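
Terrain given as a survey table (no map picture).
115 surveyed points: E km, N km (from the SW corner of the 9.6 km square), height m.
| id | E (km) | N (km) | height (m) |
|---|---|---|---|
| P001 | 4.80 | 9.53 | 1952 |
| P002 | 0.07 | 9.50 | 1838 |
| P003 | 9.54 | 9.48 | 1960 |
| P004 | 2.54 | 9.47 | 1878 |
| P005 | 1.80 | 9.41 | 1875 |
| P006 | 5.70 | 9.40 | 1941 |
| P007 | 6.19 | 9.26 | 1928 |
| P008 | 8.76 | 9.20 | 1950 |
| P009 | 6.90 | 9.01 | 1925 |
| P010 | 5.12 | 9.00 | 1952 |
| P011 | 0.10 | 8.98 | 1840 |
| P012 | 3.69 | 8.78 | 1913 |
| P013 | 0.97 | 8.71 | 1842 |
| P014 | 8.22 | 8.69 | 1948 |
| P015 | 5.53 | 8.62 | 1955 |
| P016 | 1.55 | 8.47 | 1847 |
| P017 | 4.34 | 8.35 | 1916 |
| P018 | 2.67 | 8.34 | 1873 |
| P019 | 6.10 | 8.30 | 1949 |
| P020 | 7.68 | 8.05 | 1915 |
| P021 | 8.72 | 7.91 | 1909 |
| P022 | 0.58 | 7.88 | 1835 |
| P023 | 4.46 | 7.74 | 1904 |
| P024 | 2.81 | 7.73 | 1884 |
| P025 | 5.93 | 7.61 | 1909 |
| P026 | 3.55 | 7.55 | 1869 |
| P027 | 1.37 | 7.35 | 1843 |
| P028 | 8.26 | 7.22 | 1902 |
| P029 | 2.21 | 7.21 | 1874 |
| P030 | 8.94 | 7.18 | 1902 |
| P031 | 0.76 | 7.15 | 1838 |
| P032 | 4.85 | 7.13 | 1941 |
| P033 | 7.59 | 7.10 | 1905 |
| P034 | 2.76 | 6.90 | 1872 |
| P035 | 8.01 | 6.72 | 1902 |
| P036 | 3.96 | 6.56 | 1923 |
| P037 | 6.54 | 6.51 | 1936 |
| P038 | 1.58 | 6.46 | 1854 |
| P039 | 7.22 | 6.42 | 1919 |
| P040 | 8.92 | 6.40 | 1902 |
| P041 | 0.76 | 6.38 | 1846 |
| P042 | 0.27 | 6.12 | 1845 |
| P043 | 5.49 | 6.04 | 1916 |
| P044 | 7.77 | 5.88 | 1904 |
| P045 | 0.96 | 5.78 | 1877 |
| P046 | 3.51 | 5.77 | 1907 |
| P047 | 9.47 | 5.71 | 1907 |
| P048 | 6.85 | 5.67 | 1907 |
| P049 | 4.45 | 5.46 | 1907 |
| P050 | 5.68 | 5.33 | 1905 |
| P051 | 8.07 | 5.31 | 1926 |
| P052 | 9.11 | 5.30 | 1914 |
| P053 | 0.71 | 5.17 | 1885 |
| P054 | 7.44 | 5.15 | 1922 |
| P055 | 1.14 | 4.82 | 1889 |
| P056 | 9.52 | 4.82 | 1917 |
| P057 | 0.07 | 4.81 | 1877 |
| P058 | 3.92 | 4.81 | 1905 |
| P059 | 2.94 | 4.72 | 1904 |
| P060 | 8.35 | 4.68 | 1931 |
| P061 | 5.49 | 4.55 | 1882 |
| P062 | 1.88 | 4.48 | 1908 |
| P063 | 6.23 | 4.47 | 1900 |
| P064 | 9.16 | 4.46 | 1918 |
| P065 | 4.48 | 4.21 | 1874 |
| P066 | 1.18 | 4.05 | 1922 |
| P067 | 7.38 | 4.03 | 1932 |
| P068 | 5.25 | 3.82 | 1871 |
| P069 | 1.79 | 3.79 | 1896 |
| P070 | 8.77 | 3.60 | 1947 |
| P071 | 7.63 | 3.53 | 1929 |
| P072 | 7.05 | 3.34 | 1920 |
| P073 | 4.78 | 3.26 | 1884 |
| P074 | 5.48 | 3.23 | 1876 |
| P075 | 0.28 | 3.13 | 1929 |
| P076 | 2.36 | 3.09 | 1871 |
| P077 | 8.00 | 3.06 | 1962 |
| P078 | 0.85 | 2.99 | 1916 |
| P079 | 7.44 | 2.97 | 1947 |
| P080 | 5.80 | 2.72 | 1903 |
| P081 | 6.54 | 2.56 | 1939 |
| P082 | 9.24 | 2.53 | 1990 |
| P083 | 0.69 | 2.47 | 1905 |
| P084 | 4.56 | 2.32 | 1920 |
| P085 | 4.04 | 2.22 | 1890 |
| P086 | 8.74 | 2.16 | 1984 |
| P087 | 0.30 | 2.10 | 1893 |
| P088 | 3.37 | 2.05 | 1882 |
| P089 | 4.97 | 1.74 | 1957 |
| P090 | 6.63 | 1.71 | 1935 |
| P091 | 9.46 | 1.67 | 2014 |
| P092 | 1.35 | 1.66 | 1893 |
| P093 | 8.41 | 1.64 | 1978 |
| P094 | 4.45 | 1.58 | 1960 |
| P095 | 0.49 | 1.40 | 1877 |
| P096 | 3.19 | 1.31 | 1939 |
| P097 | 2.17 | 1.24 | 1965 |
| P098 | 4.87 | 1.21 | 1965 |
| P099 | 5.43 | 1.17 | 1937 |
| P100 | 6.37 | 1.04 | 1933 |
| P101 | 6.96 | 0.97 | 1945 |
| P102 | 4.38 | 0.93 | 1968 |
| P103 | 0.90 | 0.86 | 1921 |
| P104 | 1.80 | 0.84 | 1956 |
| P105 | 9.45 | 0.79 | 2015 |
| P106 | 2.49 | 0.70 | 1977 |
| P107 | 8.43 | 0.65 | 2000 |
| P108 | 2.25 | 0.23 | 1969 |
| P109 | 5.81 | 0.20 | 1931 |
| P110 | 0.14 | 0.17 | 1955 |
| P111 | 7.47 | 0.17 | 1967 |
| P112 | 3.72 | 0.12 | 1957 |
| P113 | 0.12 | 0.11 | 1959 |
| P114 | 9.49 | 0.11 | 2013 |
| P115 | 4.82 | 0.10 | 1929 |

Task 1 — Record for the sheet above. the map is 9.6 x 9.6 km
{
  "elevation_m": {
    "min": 1834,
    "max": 2018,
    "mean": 1914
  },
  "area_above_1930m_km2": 29.2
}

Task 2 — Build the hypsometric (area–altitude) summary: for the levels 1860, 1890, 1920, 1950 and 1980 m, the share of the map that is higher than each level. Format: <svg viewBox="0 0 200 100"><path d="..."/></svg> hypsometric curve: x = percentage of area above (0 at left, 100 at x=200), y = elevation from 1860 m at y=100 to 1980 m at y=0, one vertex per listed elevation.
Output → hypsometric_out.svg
<svg viewBox="0 0 200 100"><path d="M186 100l-40-25-60-25-53-25-23-25"/></svg>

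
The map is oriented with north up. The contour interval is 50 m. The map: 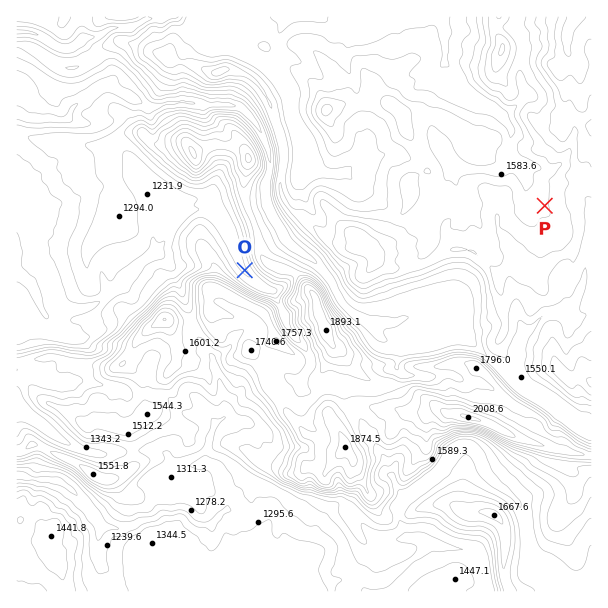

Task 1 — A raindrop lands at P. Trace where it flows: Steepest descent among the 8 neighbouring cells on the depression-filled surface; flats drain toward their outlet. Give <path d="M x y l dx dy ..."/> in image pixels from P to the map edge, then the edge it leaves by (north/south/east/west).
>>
<path d="M545 206l-2 0-4-5-2-7-10-11-2-6-4-9-11-9 0-31-6-8-1-4-11-9-6-3-3 0-6-5-4-1-14-14-6-12-7-7-2-3 0-35-1-1 0-5-5-4"/>
exit: north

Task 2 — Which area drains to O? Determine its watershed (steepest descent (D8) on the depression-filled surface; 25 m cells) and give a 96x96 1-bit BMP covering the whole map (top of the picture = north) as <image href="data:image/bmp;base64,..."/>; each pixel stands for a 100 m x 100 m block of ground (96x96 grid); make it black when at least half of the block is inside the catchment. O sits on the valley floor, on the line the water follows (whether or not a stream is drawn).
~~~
<image width="96" height="96" href="data:image/bmp;base64,Qk2+BAAAAAAAAD4AAAAoAAAAYAAAAGAAAAABAAEAAAAAAIAEAAATCwAAEwsAAAIAAAAAAAAA////AAAAAAAAAAAAAAAAAAAAAAAAAAAAAAAAAAAAAAAAAAAAAAAAAAAAAAAAAAAAAAAAAAAAAAAAAAAAAAAAAAAAAAAAAAAAAAAAAAAAAAAAAAAAAAAAAAAAAAAAAAAAAAAAAAAAAAAAAAAAAAAAAAAAAAAAAAAAAAAAAAAAAAAAAAAAAAAAAAAAAAAAAAAAAAAAAAAAAAAAAAAAAAAAAAAAAAAAAAAAAAAAAAAAAAAAAAAAAAAAAAAAAAAAAAAAAAAAAAAAAAAAAAAAAAAAAAAAAAAAAAAAAAAAAAAAAAAAAAAAAAAAAAAAAAAAAAAAAAAAAAAAAAAAAAAAAAAAAAAAAAAAAAAAAAAAAAAAAAAAAAAAAAAAAAAAAAAAAAAAAAAEAAAAAAAAAAAAAAAeAAAAAAAAAAAAAAA+AAAAAAAAAAAAAAD8AAAAAAAAAAAAAAH4AAAAAAAAAAAAAAP4AAAAAAAAAAAAAAf8AAAAAAAAAAAAAAf+BAAAAAAAAAAAAA///gAAAAAAAAAAAA///gAAAAAAAAAAAB///gAAAAAAAAAAAD///AAAAAAAAAAAAD//4AAAAAAAAAAAAH//gAAAAAAAAAAAAH//AAAAAAAAAAAAAP/+AAAAAAAAAAAAAP/+AAAAAAAAAAAAAP/8AAAAAAAAAAAAAD/4AAAAAAAAAAAAAB/wAAAAAAAAAAAAAB/wAAAAAAAAAAAAAD/gAAAAAAAAAAAAAD/gAAAAAAAAAAAAAH/gAAAAAAAAAAAAAf/AAAAAAAAAAAAAB//AAAAAAAAAAAAAD//AAAAAAAAAAAAAH/+AAAAAAAAAAAAAD/8AAAAAAAAAAAAAB/4AAAAAAAAAAAAAA/wAAAAAAAAAAAAAAeAAAAAAAAAAAAAAAIAAAAAAAAAAAAAAAAAAAAAAAAAAAAAAAAAAAAAAAAAAAAAAAAAAAAAAAAAAAAAAAAAAAAAAAAAAAAAAAAAAAAAAAAAAAAAAAAAAAAAAAAAAAAAAAAAAAAAAAAAAAAAAAAAAAAAAAAAAAAAAAAAAAAAAAAAAAAAAAAAAAAAAAAAAAAAAAAAAAAAAAAAAAAAAAAAAAAAAAAAAAAAAAAAAAAAAAAAAAAAAAAAAAAAAAAAAAAAAAAAAAAAAAAAAAAAAAAAAAAAAAAAAAAAAAAAAAAAAAAAAAAAAAAAAAAAAAAAAAAAAAAAAAAAAAAAAAAAAAAAAAAAAAAAAAAAAAAAAAAAAAAAAAAAAAAAAAAAAAAAAAAAAAAAAAAAAAAAAAAAAAAAAAAAAAAAAAAAAAAAAAAAAAAAAAAAAAAAAAAAAAAAAAAAAAAAAAAAAAAAAAAAAAAAAAAAAAAAAAAAAAAAAAAAAAAAAAAAAAAAAAAAAAAAAAAAAAAAAAAAAAAAAAAAAAAAAAAAAAAAAAAAAAAAAAAAAAAAAAAAAAAAAAAAAAAAAAAAAAAAAAAAAAAAAAAAAAAAAAAAAAAAAAAAAAAAAAAAAAAAAAAAAAAAAAAAAAAAAAAAAAAAAAAAAAAAAAAAAAAAAAAAAAAA="/>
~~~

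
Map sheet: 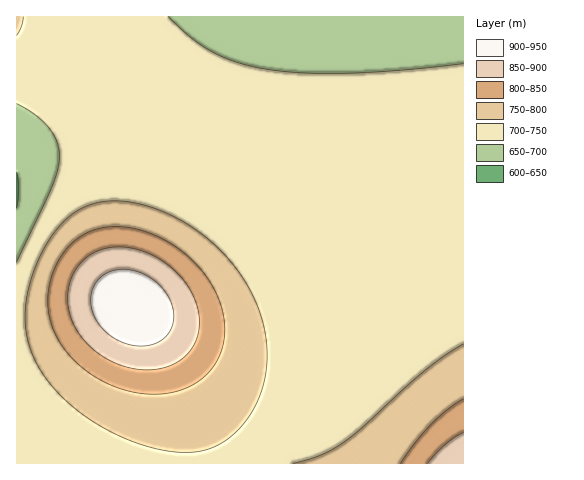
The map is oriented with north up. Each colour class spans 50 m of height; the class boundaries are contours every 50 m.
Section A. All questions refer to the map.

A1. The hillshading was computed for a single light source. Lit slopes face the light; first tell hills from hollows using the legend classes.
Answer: SE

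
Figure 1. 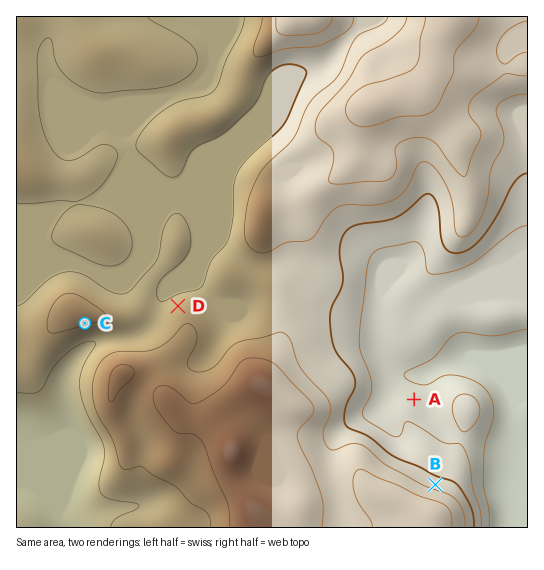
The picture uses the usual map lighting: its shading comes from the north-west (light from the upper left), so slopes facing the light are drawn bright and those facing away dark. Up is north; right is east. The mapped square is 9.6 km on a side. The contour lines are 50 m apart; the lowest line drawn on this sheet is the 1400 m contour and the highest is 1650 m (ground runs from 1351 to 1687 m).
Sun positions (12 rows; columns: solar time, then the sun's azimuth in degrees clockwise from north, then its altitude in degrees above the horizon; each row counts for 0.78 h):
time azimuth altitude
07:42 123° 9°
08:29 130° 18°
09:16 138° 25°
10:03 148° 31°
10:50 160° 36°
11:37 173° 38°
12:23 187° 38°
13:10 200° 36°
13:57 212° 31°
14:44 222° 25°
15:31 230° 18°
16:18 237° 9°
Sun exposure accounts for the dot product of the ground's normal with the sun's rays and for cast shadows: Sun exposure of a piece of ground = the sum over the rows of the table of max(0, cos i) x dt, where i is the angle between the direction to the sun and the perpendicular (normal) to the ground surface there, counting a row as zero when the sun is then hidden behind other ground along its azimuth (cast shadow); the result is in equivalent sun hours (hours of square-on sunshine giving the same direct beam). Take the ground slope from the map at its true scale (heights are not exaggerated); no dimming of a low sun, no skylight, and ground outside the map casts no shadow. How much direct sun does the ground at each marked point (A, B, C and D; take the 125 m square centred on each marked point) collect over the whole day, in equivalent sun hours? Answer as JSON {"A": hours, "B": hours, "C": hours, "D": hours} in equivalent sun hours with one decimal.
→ {"A": 3.5, "B": 2.7, "C": 4.9, "D": 3.5}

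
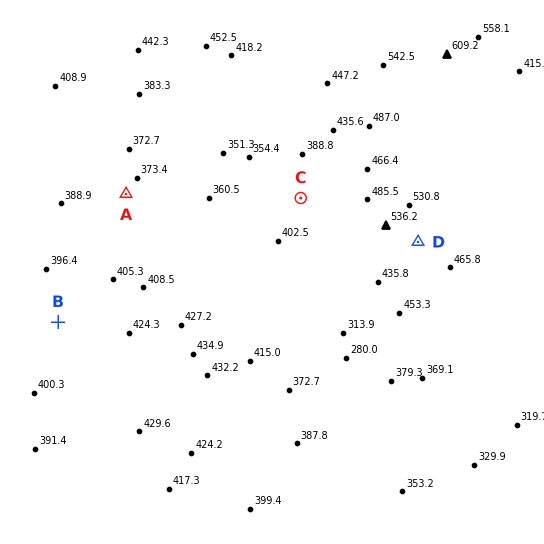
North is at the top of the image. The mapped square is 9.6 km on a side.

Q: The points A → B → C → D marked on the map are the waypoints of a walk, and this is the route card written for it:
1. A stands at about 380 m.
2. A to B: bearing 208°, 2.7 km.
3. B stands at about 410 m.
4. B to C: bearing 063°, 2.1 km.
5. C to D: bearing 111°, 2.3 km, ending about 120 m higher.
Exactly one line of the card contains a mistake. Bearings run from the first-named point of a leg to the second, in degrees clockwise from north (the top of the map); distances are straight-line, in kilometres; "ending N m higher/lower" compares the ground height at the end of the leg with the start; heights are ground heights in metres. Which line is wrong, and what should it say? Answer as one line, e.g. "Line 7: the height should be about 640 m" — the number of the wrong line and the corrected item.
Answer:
Line 4: the distance should be 5.1 km.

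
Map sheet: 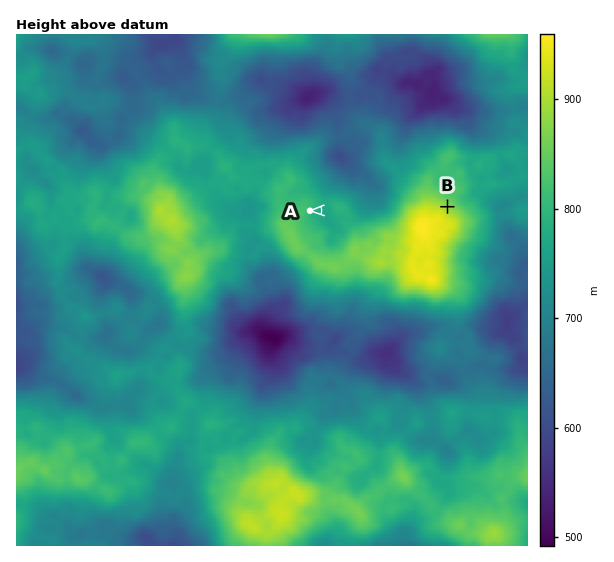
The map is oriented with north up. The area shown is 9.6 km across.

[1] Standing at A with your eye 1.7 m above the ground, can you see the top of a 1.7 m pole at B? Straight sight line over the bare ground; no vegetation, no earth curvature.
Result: no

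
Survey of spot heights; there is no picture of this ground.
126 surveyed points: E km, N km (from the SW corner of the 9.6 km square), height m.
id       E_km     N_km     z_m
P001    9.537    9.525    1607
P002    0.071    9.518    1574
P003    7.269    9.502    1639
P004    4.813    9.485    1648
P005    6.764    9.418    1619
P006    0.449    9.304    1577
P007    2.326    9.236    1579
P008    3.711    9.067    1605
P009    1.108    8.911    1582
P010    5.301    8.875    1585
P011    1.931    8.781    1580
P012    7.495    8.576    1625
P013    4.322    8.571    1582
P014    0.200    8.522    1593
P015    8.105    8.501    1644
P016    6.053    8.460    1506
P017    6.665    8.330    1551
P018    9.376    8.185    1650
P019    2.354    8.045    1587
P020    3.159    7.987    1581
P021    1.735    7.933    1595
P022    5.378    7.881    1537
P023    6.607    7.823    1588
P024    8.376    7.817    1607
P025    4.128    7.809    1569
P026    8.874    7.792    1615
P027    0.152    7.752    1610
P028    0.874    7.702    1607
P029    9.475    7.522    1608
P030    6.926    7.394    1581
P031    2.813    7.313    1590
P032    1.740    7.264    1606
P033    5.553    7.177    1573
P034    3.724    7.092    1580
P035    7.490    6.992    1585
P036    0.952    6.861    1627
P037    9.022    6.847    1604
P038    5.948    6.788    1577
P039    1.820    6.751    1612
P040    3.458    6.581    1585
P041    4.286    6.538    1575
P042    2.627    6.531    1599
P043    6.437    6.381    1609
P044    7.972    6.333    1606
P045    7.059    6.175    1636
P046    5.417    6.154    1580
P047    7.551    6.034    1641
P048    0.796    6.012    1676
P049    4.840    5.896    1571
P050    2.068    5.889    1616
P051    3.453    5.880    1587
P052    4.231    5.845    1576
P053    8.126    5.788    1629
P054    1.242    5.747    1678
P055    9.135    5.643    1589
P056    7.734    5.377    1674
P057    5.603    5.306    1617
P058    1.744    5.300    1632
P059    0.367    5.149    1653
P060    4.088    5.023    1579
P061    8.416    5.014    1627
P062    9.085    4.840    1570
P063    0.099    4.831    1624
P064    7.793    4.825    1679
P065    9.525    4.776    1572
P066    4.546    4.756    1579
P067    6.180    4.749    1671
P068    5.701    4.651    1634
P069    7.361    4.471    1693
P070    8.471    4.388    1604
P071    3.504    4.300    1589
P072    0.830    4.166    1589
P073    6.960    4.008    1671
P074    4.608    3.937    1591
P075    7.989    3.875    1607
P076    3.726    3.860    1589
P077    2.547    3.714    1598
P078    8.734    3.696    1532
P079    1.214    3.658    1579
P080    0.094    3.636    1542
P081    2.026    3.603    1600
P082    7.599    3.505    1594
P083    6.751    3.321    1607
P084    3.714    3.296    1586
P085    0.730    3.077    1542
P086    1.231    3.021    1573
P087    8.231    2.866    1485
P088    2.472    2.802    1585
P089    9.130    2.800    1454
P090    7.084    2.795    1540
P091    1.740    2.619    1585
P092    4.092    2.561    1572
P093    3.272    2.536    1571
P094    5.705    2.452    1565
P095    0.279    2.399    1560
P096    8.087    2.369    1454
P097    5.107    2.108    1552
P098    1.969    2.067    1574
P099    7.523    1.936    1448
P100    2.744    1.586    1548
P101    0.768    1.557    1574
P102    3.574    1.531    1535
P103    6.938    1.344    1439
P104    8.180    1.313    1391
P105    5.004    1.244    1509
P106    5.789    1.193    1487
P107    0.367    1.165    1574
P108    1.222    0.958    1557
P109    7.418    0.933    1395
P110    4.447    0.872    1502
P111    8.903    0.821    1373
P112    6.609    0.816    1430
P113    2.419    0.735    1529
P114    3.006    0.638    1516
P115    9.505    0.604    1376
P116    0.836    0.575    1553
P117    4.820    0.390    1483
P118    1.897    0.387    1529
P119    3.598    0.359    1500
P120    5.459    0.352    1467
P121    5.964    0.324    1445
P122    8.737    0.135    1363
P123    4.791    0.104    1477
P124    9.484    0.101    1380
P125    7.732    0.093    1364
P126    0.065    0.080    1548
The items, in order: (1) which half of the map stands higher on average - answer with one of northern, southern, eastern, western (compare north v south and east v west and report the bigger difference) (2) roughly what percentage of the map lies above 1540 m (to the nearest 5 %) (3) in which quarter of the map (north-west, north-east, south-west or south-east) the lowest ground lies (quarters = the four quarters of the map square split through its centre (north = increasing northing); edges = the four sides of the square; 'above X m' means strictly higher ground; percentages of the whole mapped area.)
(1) On average the northern half of the map is the higher ground.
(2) Roughly 75 % of the ground is higher than 1540 m.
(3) Look to the south-east quarter for the lowest ground.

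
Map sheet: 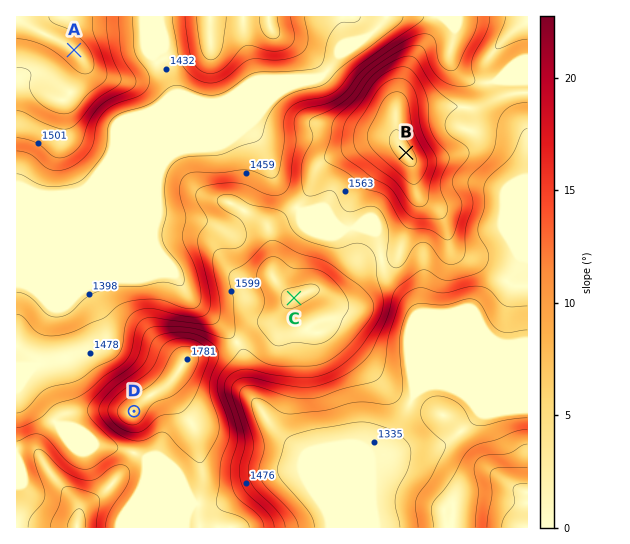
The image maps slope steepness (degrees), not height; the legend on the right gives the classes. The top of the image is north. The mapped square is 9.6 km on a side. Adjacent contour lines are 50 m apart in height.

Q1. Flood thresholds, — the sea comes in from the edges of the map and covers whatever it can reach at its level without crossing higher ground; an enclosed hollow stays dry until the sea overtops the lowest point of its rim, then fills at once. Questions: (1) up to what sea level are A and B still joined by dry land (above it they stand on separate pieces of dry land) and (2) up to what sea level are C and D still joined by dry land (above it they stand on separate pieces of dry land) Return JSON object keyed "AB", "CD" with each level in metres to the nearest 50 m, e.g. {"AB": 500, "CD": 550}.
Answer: {"AB": 1400, "CD": 1600}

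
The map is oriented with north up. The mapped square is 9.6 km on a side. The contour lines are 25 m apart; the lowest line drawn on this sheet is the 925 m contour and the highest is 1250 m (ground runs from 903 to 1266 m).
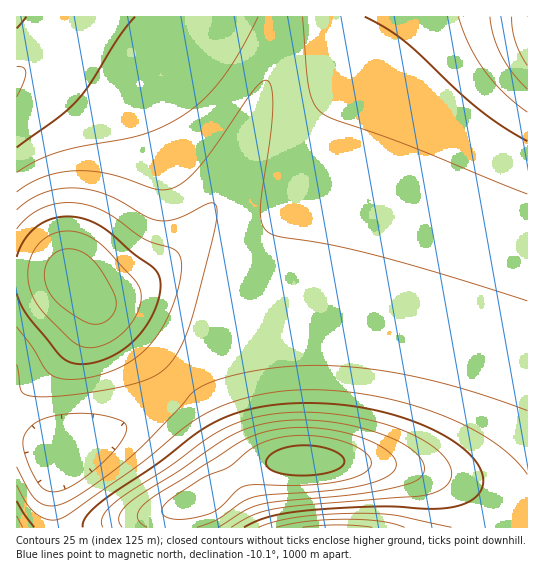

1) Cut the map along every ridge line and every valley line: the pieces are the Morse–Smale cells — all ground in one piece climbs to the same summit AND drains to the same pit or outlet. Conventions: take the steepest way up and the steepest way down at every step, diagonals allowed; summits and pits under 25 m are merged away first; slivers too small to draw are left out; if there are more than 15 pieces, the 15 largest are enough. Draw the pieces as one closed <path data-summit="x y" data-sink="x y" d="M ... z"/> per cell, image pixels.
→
<path data-summit="306 461" data-sink="527 22" d="M527 16l-150 0-2 2-16 32-38 88-54 105-18 54-9 21-16 21-45 42 20 21 21 39 21 26 12 1 17-5 25-3 55 1 56 6 35 9 21 11 15 16 6 12 2 13 43-1z"/><path data-summit="74 279" data-sink="17 81" d="M279 16l-221 0-17 33-25 28 0 197 50 2 7 3 8 9 14 9 15 0 32-16 25-20 17-16 21-27 16-25 20-40 14-34 16-50 9-42z"/><path data-summit="74 279" data-sink="527 22" d="M375 16l-94 0-10 53-16 50-22 50-28 49-27 33-36 30-32 16-15 0-8-3 38 33 53 53 41-35 21-27 9-21 18-54 54-105z"/><path data-summit="306 461" data-sink="65 458" d="M179 381l-4 2-30 32-67 34-17 12-8 21 0 28 4 18 116 0 0-10 6-10 27-11 28-20 19-8-10-1-11-10-20-31-13-25z"/><path data-summit="306 461" data-sink="337 527" d="M321 460l-42 1-29 8-16 8-28 20-27 11-6 10 0 9 311 0-1-12-8-16-13-12-15-8-49-14z"/><path data-summit="74 279" data-sink="65 458" d="M85 292l4 13 0 6-2 10-12 20-11 13-23 22-10 7-15 6 0 49 27 7 20 14 82-44 34-34-54-54-24-19z"/><path data-summit="17 527" data-sink="65 458" d="M22 439l-6 0 0 88 39 1-2-46 4-15 6-9-20-13z"/><path data-summit="17 17" data-sink="17 81" d="M57 16l-41 1 1 59 27-31 13-26z"/>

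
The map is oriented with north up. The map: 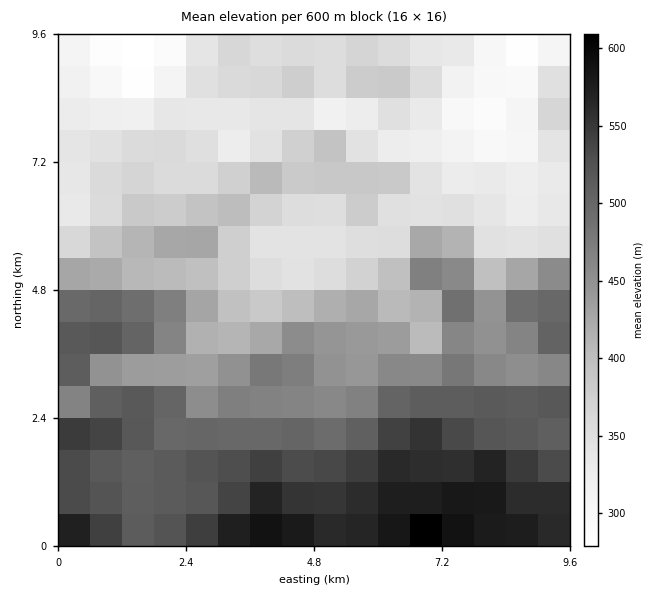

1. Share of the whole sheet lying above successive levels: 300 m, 95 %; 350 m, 74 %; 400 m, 55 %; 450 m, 42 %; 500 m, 29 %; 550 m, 11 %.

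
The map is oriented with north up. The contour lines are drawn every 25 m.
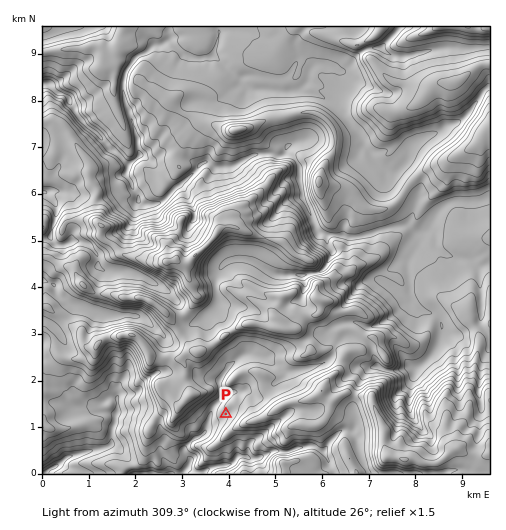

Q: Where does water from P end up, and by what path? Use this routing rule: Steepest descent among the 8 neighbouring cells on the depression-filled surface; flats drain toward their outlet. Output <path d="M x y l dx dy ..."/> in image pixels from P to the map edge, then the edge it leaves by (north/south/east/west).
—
<path d="M226 414l-10 8-7 0-2 2-1 6-6 6-3 0-13 13 0 3 6 6 0 5-7 10"/>
exit: south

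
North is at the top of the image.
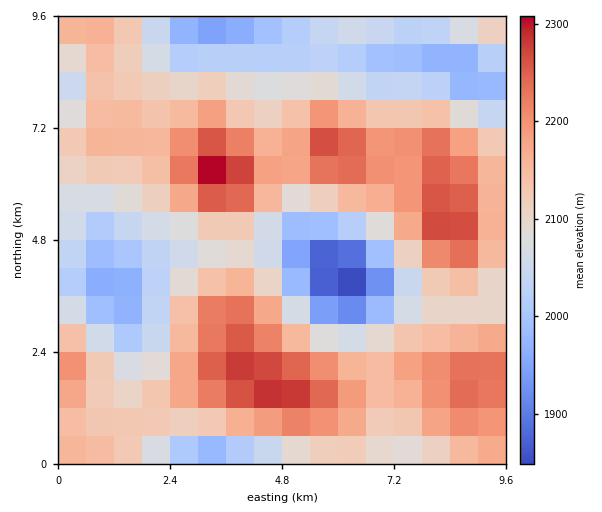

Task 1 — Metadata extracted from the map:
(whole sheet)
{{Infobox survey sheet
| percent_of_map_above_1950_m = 96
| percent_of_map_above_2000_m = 88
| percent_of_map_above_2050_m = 75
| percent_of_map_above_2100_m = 59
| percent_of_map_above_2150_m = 37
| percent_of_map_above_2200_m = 19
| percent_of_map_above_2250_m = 7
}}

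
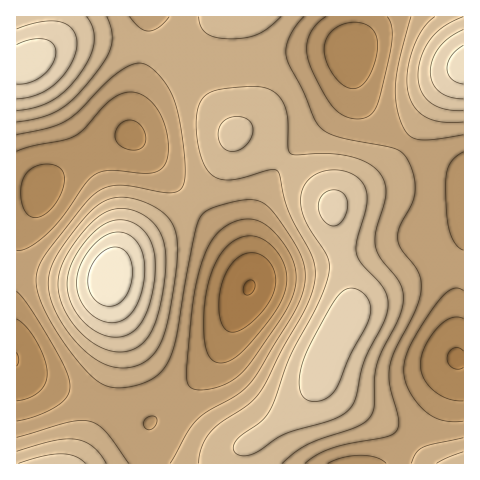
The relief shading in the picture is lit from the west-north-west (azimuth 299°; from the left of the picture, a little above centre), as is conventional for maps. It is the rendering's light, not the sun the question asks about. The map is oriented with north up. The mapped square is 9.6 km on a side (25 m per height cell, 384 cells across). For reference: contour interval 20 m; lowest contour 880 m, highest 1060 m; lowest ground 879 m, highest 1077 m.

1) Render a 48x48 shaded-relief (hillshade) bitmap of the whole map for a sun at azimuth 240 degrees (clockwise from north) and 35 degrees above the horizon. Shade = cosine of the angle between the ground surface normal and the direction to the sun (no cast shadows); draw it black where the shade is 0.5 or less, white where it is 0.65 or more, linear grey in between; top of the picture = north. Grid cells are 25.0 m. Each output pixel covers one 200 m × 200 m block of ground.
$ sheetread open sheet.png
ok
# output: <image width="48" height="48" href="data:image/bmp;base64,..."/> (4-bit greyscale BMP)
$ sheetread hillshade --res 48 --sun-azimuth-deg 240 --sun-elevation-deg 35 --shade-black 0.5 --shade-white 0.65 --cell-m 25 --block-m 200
<image width="48" height="48" href="data:image/bmp;base64,Qk32BAAAAAAAAHYAAAAoAAAAMAAAADAAAAABAAQAAAAAAIAEAAATCwAAEwsAABAAAAAAAAAAAAAAABEREQAiIiIAMzMzAERERABVVVUAZmZmAHd3dwCIiIgAmZmZAKqqqgC7u7sAzMzMAN3d3QDu7u4A////AGZVVDMzNFZ4iZmZmId3Zmd4maq7qpiHdmZlVEMzNFZ4maqZmId3d3eImaqqmYd3ZmZmVURERFZ4mZmZiId3d4iImZmZiHdmZmZmZVVERWZ4mZmYiId4iIiIiIiHdmZlVWZmZmZVVmd4iZiIiHiIiJmIiHdmZVVVVWZ3d3dmZ3eIiIiHd4iJmZmId2ZVVERFVWd4iIiHd4iIiHd3d4iZmZmHdlVEREREVXeImZmZiIiHd3ZneImaqpmHZUQzMzNEVXiZqqqqmYh3dmZmeJmquqmHZUMzMzNFVomau7u6qZh2ZVVWeJqru6mHZUMzMzRFZpmrzMzLqZh2VUVWeJq7u6mHZUMzMzRFZ6q83d3MuYdlRERFaJq7u6mHZUQzM0RWd6vN7u7cqYdUQzNFZ5qru7qYdlRDNERWeLze//7cqXZUMzNEZ4mru7qYdlVERERWeMzv//7bqHVDMiM0Vomru7uph2VERERWiM3v//7bl2QzIiI0Vniqu7uph2VEM0RWic3v//7Ll1QyIiIzRXibvMy6h2VDM0RWiczv//7KhkMiEiIzRXibzNy6l2RDM0RWiLze/+25dUIhESIzRXirzd3Kl1QzM0RWeKvN7ty5dTIREiIzRXis3u3Ll1QzM0VWeKq83dyoZDIREiM0Rnm87u7Ll1QzNEVWd5mrzMuoZCEREiM0Vom97/7bhlQzRFVmd4iavLuYZCEREjNFV4rN7/7bhlQ0RVZmZneJq7qXVCERIjRVZ4rN//7KhlREVWZmZmaJq7qXUyERI0VWeJrN7/7KhlREVmZmVWZ4qqqXUyESNFVneJrN7u25dkRFVmZmVVZ4mqqHUyIiNFZ3iJq83ty5dURFVmZlVFV4mqmHVDIjRWeIiJq8zcuoZURFVmZlVFZ4mqmHVDM0V3iIiZmru7qXZUREVmZVRFZ4mqmGVDNFeJmZmZmaqqmHVENEVVVVVGZ4mpmGVERWiaqqmYiZmZh2VDNEVVVVVWeJmZh2VVVomru6mIiIiIdmVENEVVZlVniJmZh2VVZ5q7u6mId3d3dlRERFVmZmZoiZmYdmVmeavMy6mHd2dmZVRERVZnd3d5mZmIdmZnibzMy6mHZmZmVVRFVmd4iIiJmZiHZmZ4mrzMuph3ZmZVVURVZ3iZmZmZmYh3ZmZ4q8zMuph2ZlVVRERWd4mqqqqqmYd2ZmeJq8y7qYdmZVVURERWeJq7y7u5mIdmZmeJq7u6mHdmZVVEQ0RWiavMzMu5mHZlVmeJq7upiHZmZlVEMzRXirzd3Mu5h3ZVVWeJqqqZh3ZmZlVDMzRXirzd3Mu4h2ZVVWeImqmYh3d3ZmVDMzRXmszd3Luod2VURVZ4mZmId3d3dmVDMzRnm83dzLqndlVERFZniIiIiIiId2VDM0Vom8zcy6mXZlVEREVmeIiIiIiIh2VUREV4q8zMupmGZlRENERWd4iJmZmIh2ZURFaJq8zLupiGZVREMzRFZ4iZmZmYh3ZVVWeJq8y7qYd2ZlVEMzRFZ4iZqpmYh3ZlZniZq7uqmIdw=="/>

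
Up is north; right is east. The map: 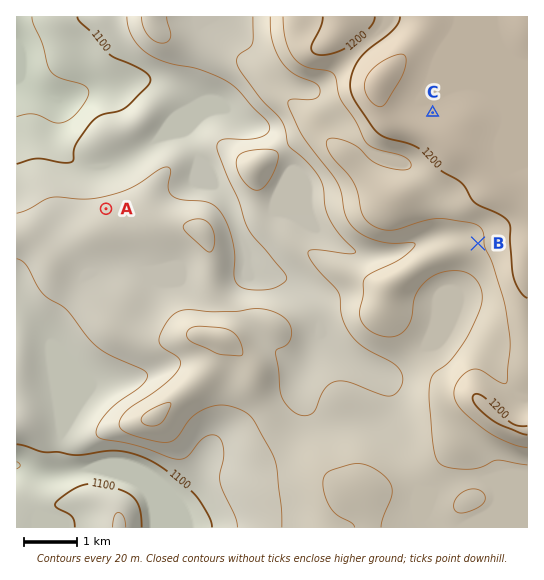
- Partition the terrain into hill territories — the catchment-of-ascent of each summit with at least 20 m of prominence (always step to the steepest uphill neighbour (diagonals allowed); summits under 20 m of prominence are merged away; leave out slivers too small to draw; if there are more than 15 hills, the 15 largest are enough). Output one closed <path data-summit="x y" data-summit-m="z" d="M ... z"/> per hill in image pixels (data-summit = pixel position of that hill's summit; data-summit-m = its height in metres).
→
<path data-summit="379 81" data-summit-m="1228" d="M527 16l-510 0-1 449 26 10 11 0 3-4 5-38 12-22 20-27 10-1 8-4 12-16 13-42 11-14 10-21 0-5-6-6-2-4 8 0 24 10 10 11 10 5 13 0 8-4 21-14 4-7 7 5 21-1 20 8 12 10 9 17 4 12 0 12-21 42 1 28-3 9-16 19-18 12-26 8-28 2-18 30-14 14-32-12 10 20 0 21 308 0 27-15 7-10 2-8-4-8 0-14-10-18-20-20-14-8-32 0-17-6-11-12-3-27-4-8-4-3 11 2 6-2 40-36 13-6 33 20 9 10 12 22 15 15 9 2z"/><path data-summit="221 338" data-summit-m="1168" d="M157 271l-9 0 9 10 0 5-10 21-11 14-16 48-9 10-8 4-10 1-20 27-12 22-4 34-4 7 8 1 29-7 24 3 17 6 19 12 27 10 14-14 18-30 28-2 20-5 17-9 18-17 8-17-1-28 21-42 0-12-8-21-5-8-12-10-14-7-27 0-7-5-4 7-21 14-8 4-13 0-10-5-10-11z"/><path data-summit="486 407" data-summit-m="1203" d="M450 329l-13 6-36 33-10 5-7 1 4 8 3 27 11 12 8 4 36 0 13 6 26 24 6 8 4 10 0 14 4 8-2 8-7 10-25 15 62 0 1-129-9-3-15-15-12-22-9-10z"/><path data-summit="119 527" data-summit-m="1122" d="M19 465l-3 1 1 62 138-1 0-20-7-16-10-10-9-5-15-5-17-3-36 7-19 0z"/>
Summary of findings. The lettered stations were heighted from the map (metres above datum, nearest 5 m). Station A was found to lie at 1130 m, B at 1180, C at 1215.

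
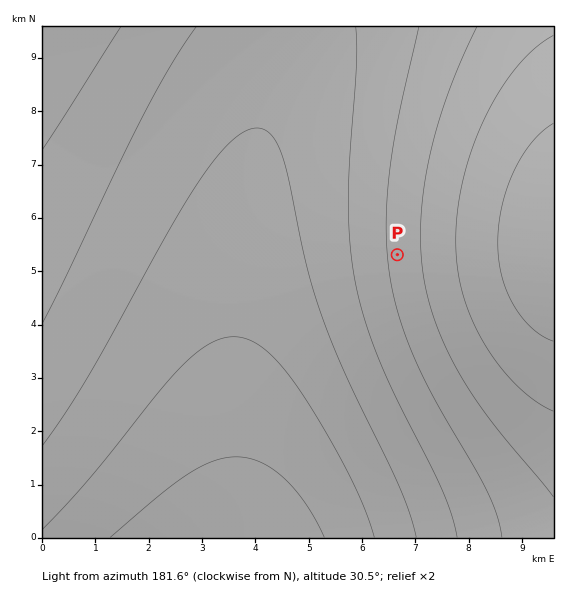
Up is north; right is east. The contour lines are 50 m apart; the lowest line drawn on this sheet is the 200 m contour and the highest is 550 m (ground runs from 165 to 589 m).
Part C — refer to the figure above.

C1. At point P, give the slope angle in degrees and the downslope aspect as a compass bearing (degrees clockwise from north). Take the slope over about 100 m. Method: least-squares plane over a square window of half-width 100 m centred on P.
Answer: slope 5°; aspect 86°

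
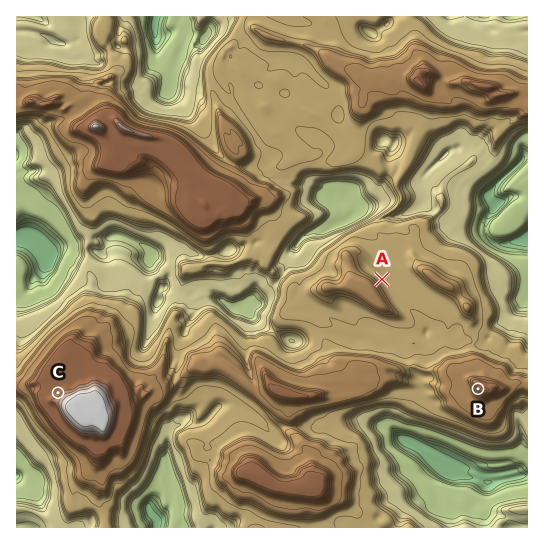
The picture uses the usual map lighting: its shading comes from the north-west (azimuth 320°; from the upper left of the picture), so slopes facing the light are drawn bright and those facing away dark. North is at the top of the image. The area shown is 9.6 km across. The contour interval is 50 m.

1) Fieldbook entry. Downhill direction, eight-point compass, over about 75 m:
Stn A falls NE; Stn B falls SW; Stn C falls NW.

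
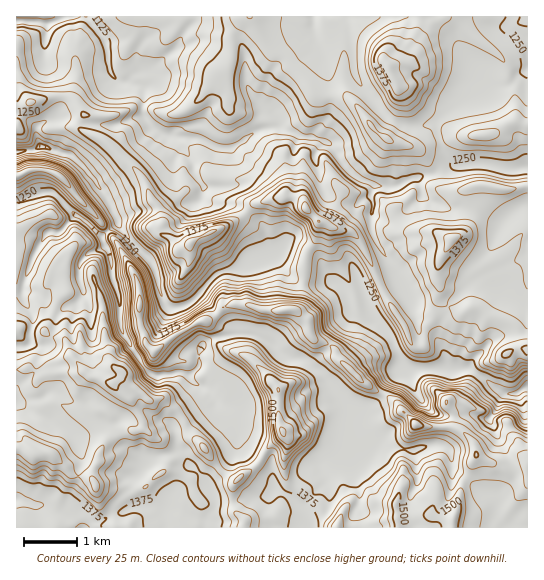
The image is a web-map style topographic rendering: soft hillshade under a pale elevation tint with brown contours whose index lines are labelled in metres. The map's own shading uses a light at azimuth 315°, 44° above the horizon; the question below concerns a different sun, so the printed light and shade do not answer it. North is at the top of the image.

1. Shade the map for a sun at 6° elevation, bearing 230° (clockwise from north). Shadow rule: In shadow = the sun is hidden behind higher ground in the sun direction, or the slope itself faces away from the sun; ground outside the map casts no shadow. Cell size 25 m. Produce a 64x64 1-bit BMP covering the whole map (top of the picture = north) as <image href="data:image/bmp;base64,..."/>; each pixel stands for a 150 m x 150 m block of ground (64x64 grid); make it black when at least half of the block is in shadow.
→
<image width="64" height="64" href="data:image/bmp;base64,Qk0+AgAAAAAAAD4AAAAoAAAAQAAAAEAAAAABAAEAAAAAAAACAAATCwAAEwsAAAIAAAAAAAAA////AAAAAAAAAAAEAMABAAAAAA4AYIGAAAAAHwBggcAAAAAPACCF4AAQAAAAIMbgADgAAAAARsAAPAAAIADuAAE8ADwgAO4AAx4AfDAA/gAPmADwAAD+OL8AAfAAABh5fwBx8DwAAHt/APP4fgAB/3wA9/h/AD//AAGP+H+Aff8AAF+Af8D//wAA/4B/wf//AAH/AH/H//8AA/8A/5///wAD/wH/P///AI//A/5///Ahj78H/v//4MHPbx/4/9wAA9/gf+P/+AFC3vAHx//gAMre+IAH/+AA59z/gA/+4AfBHP+B//3gHIAd/x///cBwgT3/v//7wACBvfP///uAAIE58f///wAAQXvxD//2AgBB++MD//4AAGH/4wHg7gAAIPfAEAAcAAA9/x4wABwB4AH+H/AA/A/gA/w/+AP8H/AHPD/4B/wP8D58P/wP/BAQHPx//A//IAAB/H/+P/8gBAP4/8B//wf/h/n+AD/8A///8f4AL/AAf//3/gAv8AABP+/9gD/AEAAv3/wA/4HwAGN/8ADwA/AA4H/AAAAP8ABgB4AAAA8AAQD/AAwAHgABIP/gDgA8IAF9/4AcADggAH//gBwAIHAA/v4AGAAB+AD+eAAYAAGcAPgQABgAA74B8DAAAAAD/gDwMAAAAAH/GPBgAAAAAb4w+OAAAAABxAB/wAAAAAAAAA=="/>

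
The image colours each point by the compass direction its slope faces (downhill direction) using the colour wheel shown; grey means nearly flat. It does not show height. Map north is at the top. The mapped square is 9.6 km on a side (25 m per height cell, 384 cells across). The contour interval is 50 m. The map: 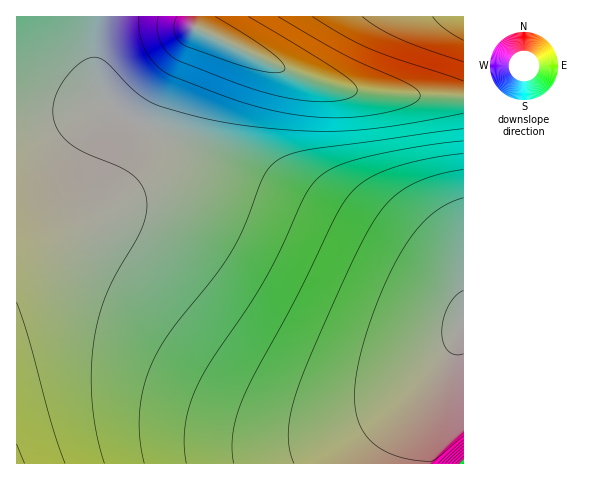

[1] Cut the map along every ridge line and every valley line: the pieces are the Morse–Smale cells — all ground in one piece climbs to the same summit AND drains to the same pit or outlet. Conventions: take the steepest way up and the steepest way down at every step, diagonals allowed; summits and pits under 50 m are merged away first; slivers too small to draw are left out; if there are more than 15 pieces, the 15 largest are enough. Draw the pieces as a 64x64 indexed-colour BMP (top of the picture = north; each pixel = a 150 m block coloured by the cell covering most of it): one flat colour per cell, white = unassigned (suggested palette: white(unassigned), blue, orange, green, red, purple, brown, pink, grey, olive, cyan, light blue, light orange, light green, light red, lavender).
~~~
<image width="64" height="64" href="data:image/bmp;base64,Qk12CAAAAAAAAHYAAAAoAAAAQAAAAEAAAAABAAQAAAAAAAAIAAATCwAAEwsAABAAAAAAAAAA////ALR3HwAOf/8ALKAsACgn1gC9Z5QAS1aMAMJ34wB/f38AIr28AM++FwDox64AeLv/AIrfmACWmP8A1bDFABERERERERERERERERERERERERERERERERERERERFEREEREREREREREREREREREREREREREREREREREREREUREQRERERERERERERERERERERERERERERERERERERERRERBERERERERERERERERERERERERERERERERERERERFEREEREREREREREREREREREREREREREREREREREREREUREQRERERERERERERERERERERERERERERERERERERERRERBERERERERERERERERERERERERERERERERERERERFEREERERERERERERERERERERERERERERERERERERERERREQRERERERERERERERERERERERERERERERERERERERFERBEREREREREREREREREREREREREREREREREREREREUREERERERERERERERERERERERERERERERERERERERERFEQREREREREREREREREREREREREREREREREREREREREURBERERERERERERERERERERERERERERERERERERERERREEREREREREREREREREREREREREREREREREREREREREUQRERERERERERERERERERERERERERERERERERERERERRBERERERERERERERERERERERERERERERERERERERERFEERERERERERERERERERERERERERERERERERERERERERQRERERERERERERERERERERERERERERERERERERERERFBEREREREREREREREREREREREREREREREREREREREREUERERERERERERERERERERERERERERERERERERERERERERERERERERERERERERERERERERERERERERERERERERERERERERERERERERERERERERERERERERERERERERERERERERERERERERERERERERERERERERERERERERERERERERERERERERERERERERERERERERERERERERERERERERERERERERERERERERERERERERERERERERERERERERERESERERERERERERERERERERERERERERERERERERERERESIRERERERERERERERERERERERERERERERERERERERESIhERERERERERERERERERERERERERERERERERERERESIiEREREREREREREREREREREREREREREREREREREREiIiIRERERERERERERERERERERERERERERERERERERIiIiIhERERERERERERERERERERERERERERERERERERIiIiIiERERERERERERERERERERERERERERERERERESIiIiIiIREREREREREREREREREREREREREREREREREiIiIiIiIhERERERERERERERERERERERERERERERERIiIiIiIiIiERERERERERERERERERERERERERERERERIiIiIiIiIiIRERERERERERERERERERERERERERERESIiIiIiIiIiIhEREREREREREREREREREREREREREREiIiIiIiIiIiIiERERERERERERERERERERERERERERIiIiIiIiIiIiIiIRERERERERERERERERERERERERESIiIiIiIiIiIiIiIhEREREREREREREREREREREREREiIiIiIiIiIiIiIiIiERERERERERERERERERERERERIiIiIiIiIiIiIiIiIiIRERERERERERERERERERERESIiIiIiIiIiIiIiIiIiIhEREREREREREREREREREREiIiIiIiIiIiIiIiIiIiIiERERERERERERERERERERIiIiIiIiIiIiIiIiIiIiIiIRERERERERERERERERESIiIiIiIiIiIiIiIiIiIiIiIhERERERERERERERERIiIiIiIiIiIiIiIiIiIiIiIiIiERERERERERERERESIiIiIiIiIiIiIiIiIiIiIiIiIiIREREREREREREREiIiIiIiIiIiIiIiIiIiIiIiIiIiIhERERERERERESIiIiIiIiIiIiIiIiIiIiIiIiIiIiIiIiIREREREREiIiIiIiIiIiIiIiIiIiIiIiIiIiIiIiIiIiIiIREREiIiIiIiIiIiIiIiIiIiIiIiIiIiIiIiIiIiIiIiIhIiIiIiIiIiIiIiIiIiIiIiIiIiIiIiIiIiIiIiIiIiIiIiIiIiIiIiIiIiIiIiIiIiIiIiIiIiIjMiIiIiIiIiIiIiIiIiIiIiIiIiIiIiIiIzMzMzMzMzMyIiIiIiIiIiIiIiIiIiIiIiIiIiIiMzMzMzMzMzMzMzIiIiIiIiIiIiIiIiIiIiIiIiIiIjMzMzMzMzMzMzMzMiIiIiIiIiIiIiIiIiIiIiIiIiMzMzMzMzMzMzMzMzMyIiIiIiIiIiIiIiIiIiIiIiIjMzMzMzMzMzMzMzMzMzIiIiIiIiIiIiIiIiIiIiIiIzMzMzMzMzMzMzMzMzMzMiIiIiIiIiIiIiIiIiIiIiMzMzMzMzMzMzMzMzMzMzMyIiIiIiIiIiIiIiIiIiIzMzMzMzMzMzMzMzMzMzMzMzIiIiIiIiIiIiIiIiIiMzMzMzMzMzMzMzMzMzMzMzMzMiIiIiIiIiIiIiIiIiMzMzMzMzMzMzMzMzMzMzMzMzMyIiIiIiIiIiIiIiIiMzMzMzMzMzMzMzMzMzMzMzMzMz"/>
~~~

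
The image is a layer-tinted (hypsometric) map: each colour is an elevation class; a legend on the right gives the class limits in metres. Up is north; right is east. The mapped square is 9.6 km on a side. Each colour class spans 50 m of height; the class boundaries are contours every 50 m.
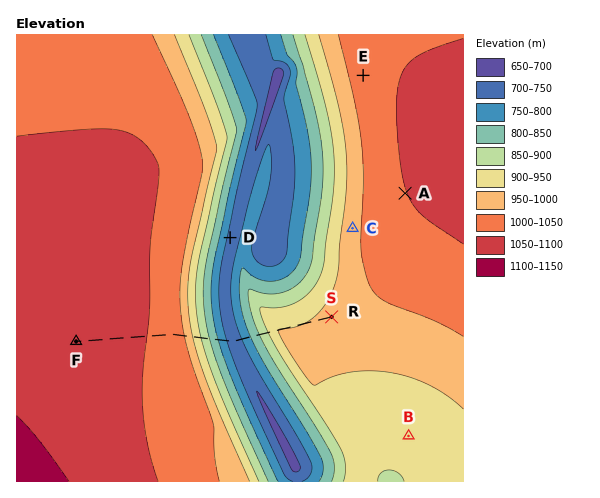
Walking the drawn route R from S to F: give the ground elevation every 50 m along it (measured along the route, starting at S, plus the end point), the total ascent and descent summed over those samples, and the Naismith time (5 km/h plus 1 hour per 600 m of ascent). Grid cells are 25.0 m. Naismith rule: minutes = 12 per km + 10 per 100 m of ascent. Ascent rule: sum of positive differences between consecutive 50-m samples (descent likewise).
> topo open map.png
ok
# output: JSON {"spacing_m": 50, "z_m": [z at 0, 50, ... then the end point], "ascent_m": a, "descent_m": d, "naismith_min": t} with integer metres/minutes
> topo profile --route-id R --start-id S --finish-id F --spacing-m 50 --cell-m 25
{"spacing_m": 50, "z_m": [966, 964, 962, 961, 959, 958, 956, 955, 954, 953, 952, 951, 950, 950, 949, 949, 949, 948, 949, 949, 949, 950, 951, 951, 947, 938, 926, 913, 900, 887, 874, 861, 848, 835, 823, 810, 797, 784, 771, 758, 746, 733, 721, 716, 722, 734, 747, 761, 774, 787, 801, 814, 827, 841, 855, 868, 882, 896, 909, 923, 937, 951, 965, 979, 993, 1007, 1020, 1030, 1034, 1036, 1038, 1039, 1040, 1041, 1043, 1044, 1045, 1046, 1047, 1048, 1049, 1050, 1051, 1052, 1053, 1054, 1055, 1056, 1057, 1058, 1059, 1060, 1061, 1061, 1062, 1063, 1064, 1065, 1065, 1066, 1067, 1068, 1068, 1069, 1070, 1071, 1071, 1072, 1073, 1073, 1074, 1075, 1075], "ascent_m": 361, "descent_m": 252, "naismith_min": 103}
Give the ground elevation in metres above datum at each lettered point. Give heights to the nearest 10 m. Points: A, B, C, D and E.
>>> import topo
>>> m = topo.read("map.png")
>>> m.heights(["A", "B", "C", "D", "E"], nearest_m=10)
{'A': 1050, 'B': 910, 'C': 980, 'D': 730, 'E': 1030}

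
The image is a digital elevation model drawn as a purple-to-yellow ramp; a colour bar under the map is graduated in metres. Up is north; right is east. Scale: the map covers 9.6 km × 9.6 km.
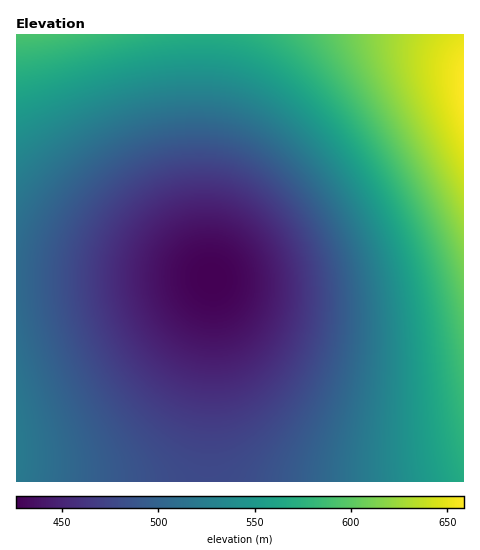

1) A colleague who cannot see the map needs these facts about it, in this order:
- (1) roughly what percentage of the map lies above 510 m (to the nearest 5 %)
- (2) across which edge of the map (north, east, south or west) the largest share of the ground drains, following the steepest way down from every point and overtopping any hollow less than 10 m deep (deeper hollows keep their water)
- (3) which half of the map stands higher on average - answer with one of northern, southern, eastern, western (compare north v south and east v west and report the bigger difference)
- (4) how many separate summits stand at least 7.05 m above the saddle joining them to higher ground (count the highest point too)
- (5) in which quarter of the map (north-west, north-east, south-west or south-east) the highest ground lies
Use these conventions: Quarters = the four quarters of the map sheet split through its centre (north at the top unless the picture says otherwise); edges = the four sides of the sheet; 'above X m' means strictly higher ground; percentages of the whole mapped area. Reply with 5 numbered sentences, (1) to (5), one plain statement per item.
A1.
(1) Roughly 45 % of the ground is higher than 510 m.
(2) The largest share of the runoff leaves by the southern edge.
(3) The eastern half stands higher on average than the western half.
(4) 3 summits rise at least 7.05 m above their surroundings.
(5) The highest point lies in the north-east quarter of the map.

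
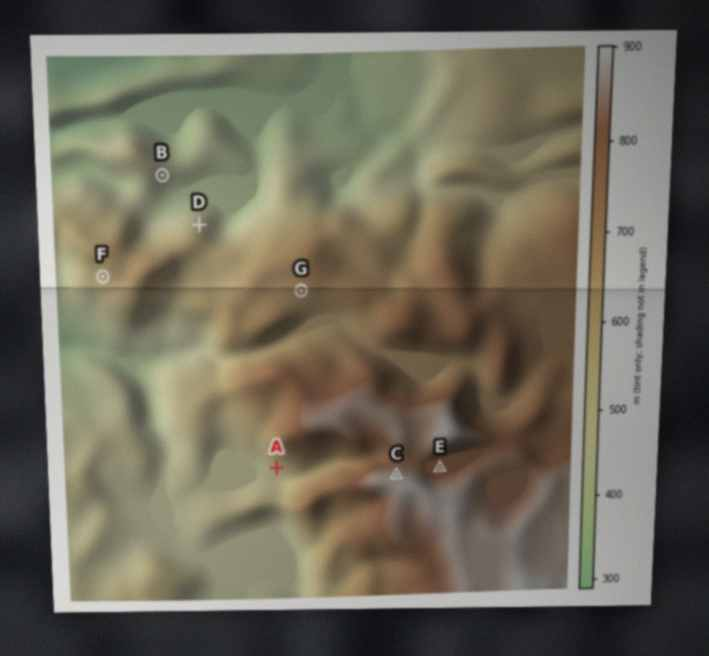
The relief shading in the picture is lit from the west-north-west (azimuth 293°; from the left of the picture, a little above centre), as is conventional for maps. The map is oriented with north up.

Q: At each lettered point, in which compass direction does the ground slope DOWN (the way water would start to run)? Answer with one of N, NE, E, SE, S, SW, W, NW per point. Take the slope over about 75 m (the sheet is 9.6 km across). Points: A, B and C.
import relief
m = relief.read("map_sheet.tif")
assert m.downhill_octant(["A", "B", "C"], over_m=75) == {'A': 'SW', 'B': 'SE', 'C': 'N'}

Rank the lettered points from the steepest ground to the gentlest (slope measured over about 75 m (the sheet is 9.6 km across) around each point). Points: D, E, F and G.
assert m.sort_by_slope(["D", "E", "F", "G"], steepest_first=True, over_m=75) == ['D', 'F', 'G', 'E']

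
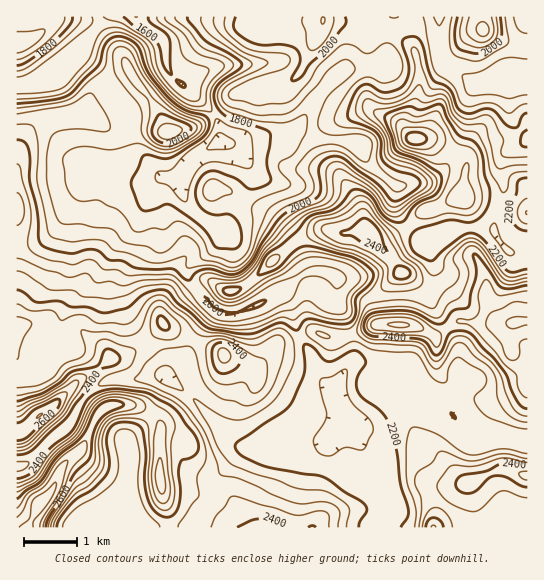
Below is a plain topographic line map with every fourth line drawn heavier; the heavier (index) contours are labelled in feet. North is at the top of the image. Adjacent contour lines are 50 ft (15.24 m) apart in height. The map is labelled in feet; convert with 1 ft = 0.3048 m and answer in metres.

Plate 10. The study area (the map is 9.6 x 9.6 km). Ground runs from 470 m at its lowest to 850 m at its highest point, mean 650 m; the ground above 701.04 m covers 24.4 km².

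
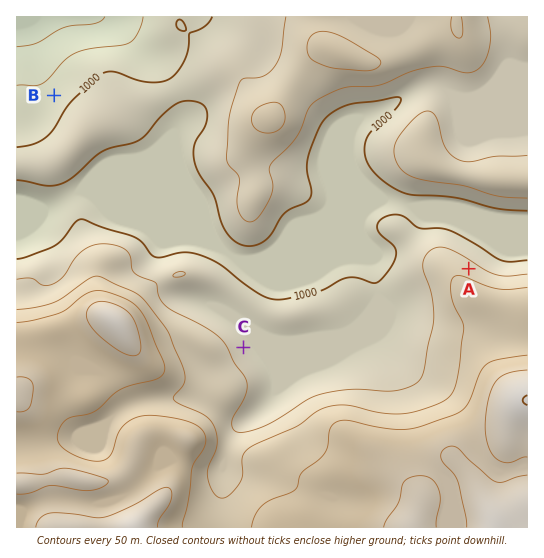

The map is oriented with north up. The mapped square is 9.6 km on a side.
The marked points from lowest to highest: B C A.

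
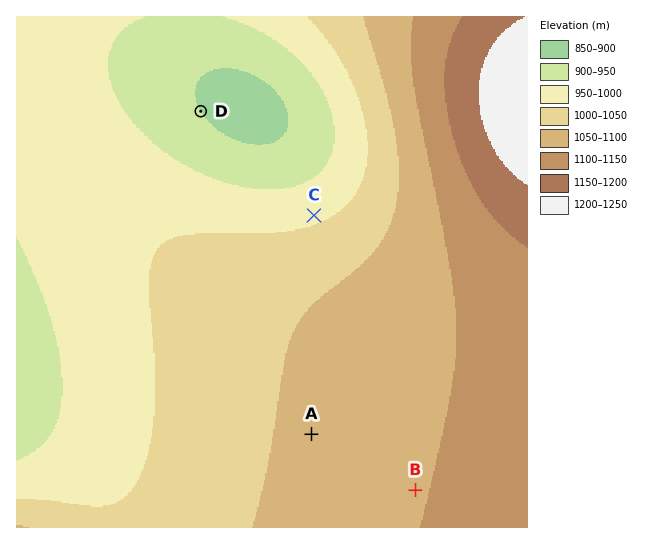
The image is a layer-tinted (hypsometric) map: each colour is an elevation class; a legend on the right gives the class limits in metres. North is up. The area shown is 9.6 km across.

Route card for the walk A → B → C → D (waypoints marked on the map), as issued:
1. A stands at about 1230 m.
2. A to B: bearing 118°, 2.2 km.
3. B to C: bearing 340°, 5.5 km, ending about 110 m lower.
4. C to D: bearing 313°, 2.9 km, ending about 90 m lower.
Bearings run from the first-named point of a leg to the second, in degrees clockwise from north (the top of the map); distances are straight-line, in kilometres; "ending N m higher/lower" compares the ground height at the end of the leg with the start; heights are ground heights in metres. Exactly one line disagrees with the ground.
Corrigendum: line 1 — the height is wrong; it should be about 1060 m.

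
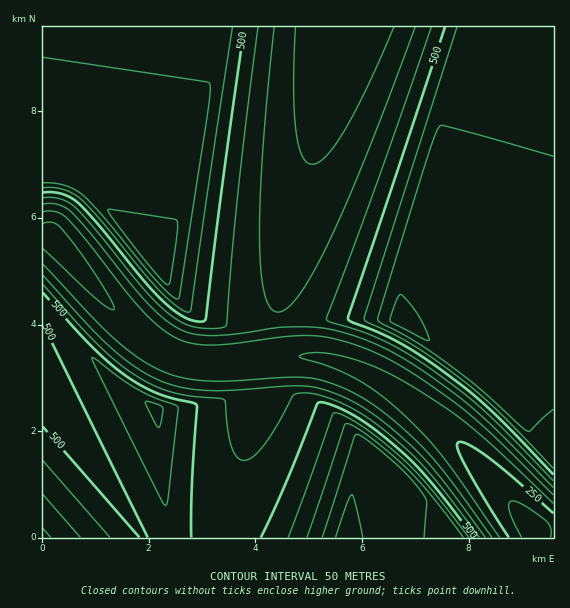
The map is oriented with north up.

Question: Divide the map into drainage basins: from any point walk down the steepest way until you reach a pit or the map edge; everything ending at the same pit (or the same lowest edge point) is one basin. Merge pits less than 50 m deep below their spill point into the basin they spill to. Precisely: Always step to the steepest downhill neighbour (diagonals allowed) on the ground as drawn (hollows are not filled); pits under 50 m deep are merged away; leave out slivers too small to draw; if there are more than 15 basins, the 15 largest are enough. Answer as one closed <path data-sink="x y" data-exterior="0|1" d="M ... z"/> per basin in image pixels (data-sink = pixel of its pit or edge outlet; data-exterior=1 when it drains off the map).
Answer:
<path data-sink="536 532" data-exterior="0" d="M553 26l-87 1-3 28-13 64-24 78-31 122-72-1-52 7-27 0-24-3-20-5-8-4-13-13-17-29-55-64-18-18-18-11-7-1-14-21-6-6-2 1 0 149 40 48 33 33 43 30 4 70 9 57 383-1z"/><path data-sink="344 27" data-exterior="1" d="M465 26l-422 0-1 123 8 7 14 21 7 1 18 11 18 18 55 64 17 29 13 13 8 4 20 5 24 3 27 0 52-7 72 1 31-122 24-78 15-72z"/><path data-sink="43 391" data-exterior="1" d="M43 301l-1 236 127 1-8-71-3-56-43-30-33-33z"/>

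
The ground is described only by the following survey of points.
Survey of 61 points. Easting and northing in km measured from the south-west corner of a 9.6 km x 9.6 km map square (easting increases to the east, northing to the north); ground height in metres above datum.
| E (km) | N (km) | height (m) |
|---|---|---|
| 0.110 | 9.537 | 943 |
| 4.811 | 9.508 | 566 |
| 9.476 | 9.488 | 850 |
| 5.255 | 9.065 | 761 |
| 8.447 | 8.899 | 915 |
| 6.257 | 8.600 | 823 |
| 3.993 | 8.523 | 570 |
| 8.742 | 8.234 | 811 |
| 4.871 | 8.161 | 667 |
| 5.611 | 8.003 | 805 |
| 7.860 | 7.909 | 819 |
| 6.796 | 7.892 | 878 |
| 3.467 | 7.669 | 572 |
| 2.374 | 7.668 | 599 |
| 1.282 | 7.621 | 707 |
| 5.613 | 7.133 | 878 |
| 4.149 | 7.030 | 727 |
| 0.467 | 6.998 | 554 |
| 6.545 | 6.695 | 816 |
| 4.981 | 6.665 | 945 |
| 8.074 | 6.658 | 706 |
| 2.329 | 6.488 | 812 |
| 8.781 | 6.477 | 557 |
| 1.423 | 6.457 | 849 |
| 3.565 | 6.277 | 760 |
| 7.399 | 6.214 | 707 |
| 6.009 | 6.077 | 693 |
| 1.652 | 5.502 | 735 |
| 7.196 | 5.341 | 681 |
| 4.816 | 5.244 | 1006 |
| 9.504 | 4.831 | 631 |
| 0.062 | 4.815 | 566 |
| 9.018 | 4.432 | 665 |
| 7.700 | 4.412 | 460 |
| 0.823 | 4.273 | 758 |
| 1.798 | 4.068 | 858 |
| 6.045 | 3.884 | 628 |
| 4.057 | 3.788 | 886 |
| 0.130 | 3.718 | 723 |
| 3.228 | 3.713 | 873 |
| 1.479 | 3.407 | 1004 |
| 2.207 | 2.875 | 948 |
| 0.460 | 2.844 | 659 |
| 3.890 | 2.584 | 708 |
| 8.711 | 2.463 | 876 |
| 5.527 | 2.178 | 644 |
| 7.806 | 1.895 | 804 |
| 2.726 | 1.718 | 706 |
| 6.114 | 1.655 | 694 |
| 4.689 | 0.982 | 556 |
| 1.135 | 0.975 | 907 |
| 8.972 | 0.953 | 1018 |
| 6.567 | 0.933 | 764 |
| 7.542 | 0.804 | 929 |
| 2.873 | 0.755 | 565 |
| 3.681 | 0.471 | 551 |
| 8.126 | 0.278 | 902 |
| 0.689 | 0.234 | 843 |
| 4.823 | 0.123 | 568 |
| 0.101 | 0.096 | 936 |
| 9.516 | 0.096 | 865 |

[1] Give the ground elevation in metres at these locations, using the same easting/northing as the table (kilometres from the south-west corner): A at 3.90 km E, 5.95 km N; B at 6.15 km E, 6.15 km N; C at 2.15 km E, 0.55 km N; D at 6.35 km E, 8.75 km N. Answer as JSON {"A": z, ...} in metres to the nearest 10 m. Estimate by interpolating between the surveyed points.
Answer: {"A": 780, "B": 680, "C": 700, "D": 820}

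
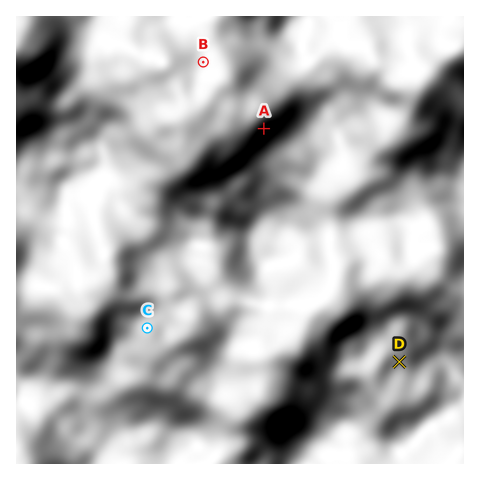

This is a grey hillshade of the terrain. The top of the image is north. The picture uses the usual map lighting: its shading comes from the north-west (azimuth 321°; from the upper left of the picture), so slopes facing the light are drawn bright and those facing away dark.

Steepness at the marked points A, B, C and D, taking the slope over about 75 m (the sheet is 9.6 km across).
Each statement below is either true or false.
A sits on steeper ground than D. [true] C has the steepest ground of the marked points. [false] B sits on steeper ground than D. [true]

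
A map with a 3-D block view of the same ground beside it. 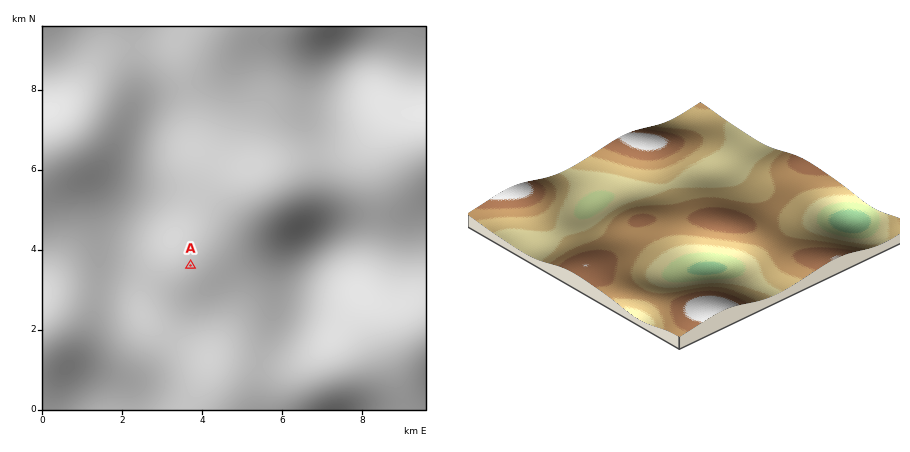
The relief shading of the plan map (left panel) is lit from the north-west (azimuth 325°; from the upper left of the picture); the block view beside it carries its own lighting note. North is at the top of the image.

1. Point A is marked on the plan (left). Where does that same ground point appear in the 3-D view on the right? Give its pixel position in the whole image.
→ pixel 637 218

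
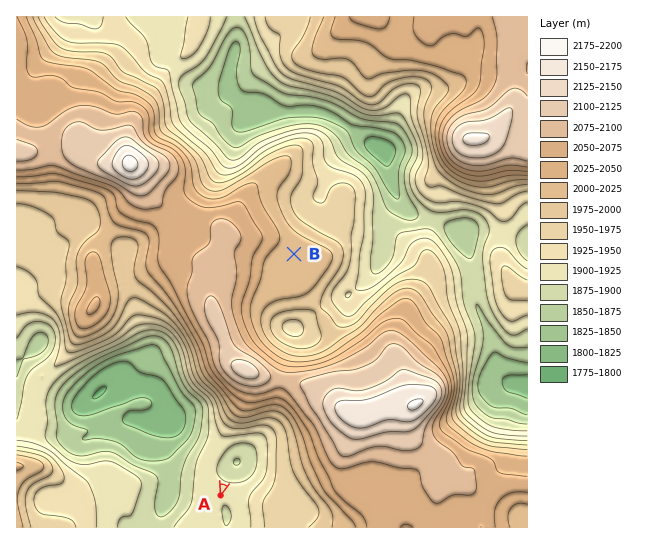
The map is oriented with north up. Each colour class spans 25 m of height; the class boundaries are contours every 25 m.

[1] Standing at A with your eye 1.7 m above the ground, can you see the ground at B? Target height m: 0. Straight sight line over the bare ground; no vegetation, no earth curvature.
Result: no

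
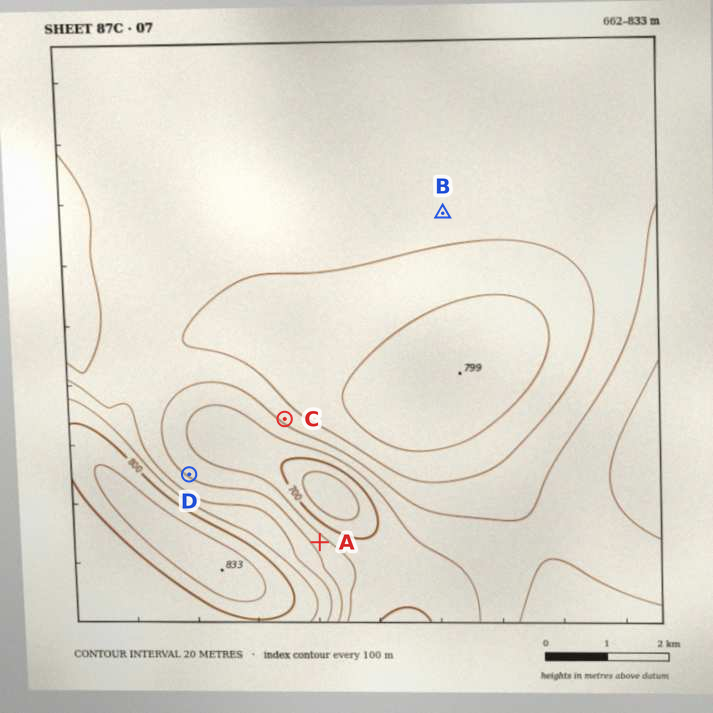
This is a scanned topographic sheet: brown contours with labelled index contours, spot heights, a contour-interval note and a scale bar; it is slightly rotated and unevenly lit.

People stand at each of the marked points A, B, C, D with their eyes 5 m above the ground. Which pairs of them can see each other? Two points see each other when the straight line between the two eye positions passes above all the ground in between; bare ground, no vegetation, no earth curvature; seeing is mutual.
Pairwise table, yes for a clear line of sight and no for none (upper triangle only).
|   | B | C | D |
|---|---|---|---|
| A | no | yes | no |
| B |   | no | no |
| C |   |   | yes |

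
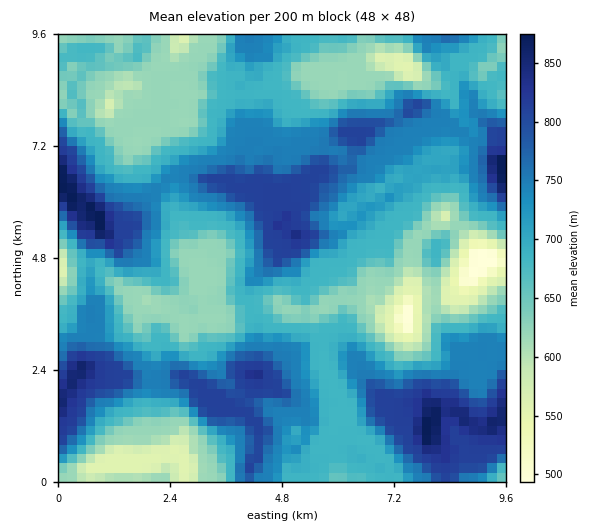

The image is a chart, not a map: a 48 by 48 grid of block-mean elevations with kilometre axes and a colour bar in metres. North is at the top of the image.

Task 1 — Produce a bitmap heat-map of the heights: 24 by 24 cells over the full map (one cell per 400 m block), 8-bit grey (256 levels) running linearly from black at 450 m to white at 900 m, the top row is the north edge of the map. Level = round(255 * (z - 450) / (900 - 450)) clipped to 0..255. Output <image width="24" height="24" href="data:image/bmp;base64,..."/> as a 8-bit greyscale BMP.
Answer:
<image width="24" height="24" href="data:image/bmp;base64,Qk12BgAAAAAAADYEAAAoAAAAGAAAABgAAAABAAgAAAAAAEACAAATCwAAEwsAAAABAAAAAAAAAAAAAAEBAQACAgIAAwMDAAQEBAAFBQUABgYGAAcHBwAICAgACQkJAAoKCgALCwsADAwMAA0NDQAODg4ADw8PABAQEAAREREAEhISABMTEwAUFBQAFRUVABYWFgAXFxcAGBgYABkZGQAaGhoAGxsbABwcHAAdHR0AHh4eAB8fHwAgICAAISEhACIiIgAjIyMAJCQkACUlJQAmJiYAJycnACgoKAApKSkAKioqACsrKwAsLCwALS0tAC4uLgAvLy8AMDAwADExMQAyMjIAMzMzADQ0NAA1NTUANjY2ADc3NwA4ODgAOTk5ADo6OgA7OzsAPDw8AD09PQA+Pj4APz8/AEBAQABBQUEAQkJCAENDQwBEREQARUVFAEZGRgBHR0cASEhIAElJSQBKSkoAS0tLAExMTABNTU0ATk5OAE9PTwBQUFAAUVFRAFJSUgBTU1MAVFRUAFVVVQBWVlYAV1dXAFhYWABZWVkAWlpaAFtbWwBcXFwAXV1dAF5eXgBfX18AYGBgAGFhYQBiYmIAY2NjAGRkZABlZWUAZmZmAGdnZwBoaGgAaWlpAGpqagBra2sAbGxsAG1tbQBubm4Ab29vAHBwcABxcXEAcnJyAHNzcwB0dHQAdXV1AHZ2dgB3d3cAeHh4AHl5eQB6enoAe3t7AHx8fAB9fX0Afn5+AH9/fwCAgIAAgYGBAIKCggCDg4MAhISEAIWFhQCGhoYAh4eHAIiIiACJiYkAioqKAIuLiwCMjIwAjY2NAI6OjgCPj48AkJCQAJGRkQCSkpIAk5OTAJSUlACVlZUAlpaWAJeXlwCYmJgAmZmZAJqamgCbm5sAnJycAJ2dnQCenp4An5+fAKCgoAChoaEAoqKiAKOjowCkpKQApaWlAKampgCnp6cAqKioAKmpqQCqqqoAq6urAKysrACtra0Arq6uAK+vrwCwsLAAsbGxALKysgCzs7MAtLS0ALW1tQC2trYAt7e3ALi4uAC5ubkAurq6ALu7uwC8vLwAvb29AL6+vgC/v78AwMDAAMHBwQDCwsIAw8PDAMTExADFxcUAxsbGAMfHxwDIyMgAycnJAMrKygDLy8sAzMzMAM3NzQDOzs4Az8/PANDQ0ADR0dEA0tLSANPT0wDU1NQA1dXVANbW1gDX19cA2NjYANnZ2QDa2toA29vbANzc3ADd3d0A3t7eAN/f3wDg4OAA4eHhAOLi4gDj4+MA5OTkAOXl5QDm5uYA5+fnAOjo6ADp6ekA6urqAOvr6wDs7OwA7e3tAO7u7gDv7+8A8PDwAPHx8QDy8vIA8/PzAPT09AD19fUA9vb2APf39wD4+PgA+fn5APr6+gD7+/sA/Pz8AP39/QD+/v4A////AGNJSEtLVENRZZq6pIeHf36DhpSwy8G2iptqSD9BPj5Xc5fFqpqJhYeGirTR187NxcaabmBfXFBljqbEtZeYhYWIqcvl38/X2dS3kH5ycWyfxMXJraemhoSmys7i4t7V4t3JtqWVmKHJzcjFvLakhYa1zM3Y18620dvbzsuvqsTGtsbUzK+YhJexsKq6uLCoucfZzLmkn6SUnb7HuqqShqKkjHaAlKioqauvqZOAhXR5f5Clo52NhpKFZEZUkKSnp4uooHxlb2FhYW+Ggnd1fYNnRCFIdXeEiX+inWxfYGJiYXaEbWpwYmheSypIVERUbWKTgWdtfHBgYYGWiYaEenBgX0RMUC8wTFWLhp2bjWxgYXujuKyLhYRwbl1jaTIZJ22nu8WujmdiYneiys67nImEhGdtgUslM57Y5c27mIB8eIeuz9TKqZ2NhXtjZl9ac9Hp3cS2mYeNlaTCzs/AppKajoZ5VGuJm+3ctqinpJyrucnNzs3LuKKQk5OIfH+jyubAlYSGm6ezwcXEwMDLx7Wpm5CSkZWt5NKmg2Zpgo+bpaqqq6qytbOuqKaWkJau3q+IcmFgZG57jKipqKepssnIrqmno6Sny4NyWWBhYWBqhqCkmIiOl7S4tbexqaCrrm5sVFtfYWBlgoeIiIR2bHh8ja6tk5OcgnBtYFZdYWFkgoeJhHVhYGBgZ11ZeY2Agnl7c3FuYF5idpCckXtnYmBbRD5ojoV8cm93cWZ6Y0peZpupn4qDeXdlanGhpqCLdQ=="/>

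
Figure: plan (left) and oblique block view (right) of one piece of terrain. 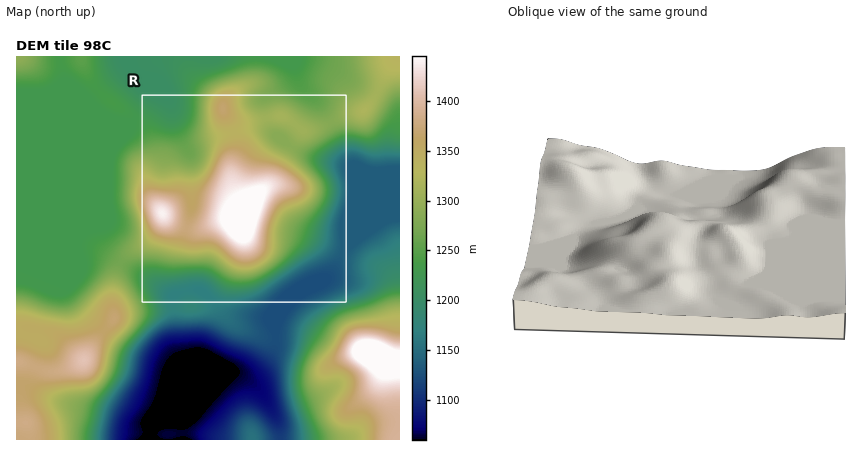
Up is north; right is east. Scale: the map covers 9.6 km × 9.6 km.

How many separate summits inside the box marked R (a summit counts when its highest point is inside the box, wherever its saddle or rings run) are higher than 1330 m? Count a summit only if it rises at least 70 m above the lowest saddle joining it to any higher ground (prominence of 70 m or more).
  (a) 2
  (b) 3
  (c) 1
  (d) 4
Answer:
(c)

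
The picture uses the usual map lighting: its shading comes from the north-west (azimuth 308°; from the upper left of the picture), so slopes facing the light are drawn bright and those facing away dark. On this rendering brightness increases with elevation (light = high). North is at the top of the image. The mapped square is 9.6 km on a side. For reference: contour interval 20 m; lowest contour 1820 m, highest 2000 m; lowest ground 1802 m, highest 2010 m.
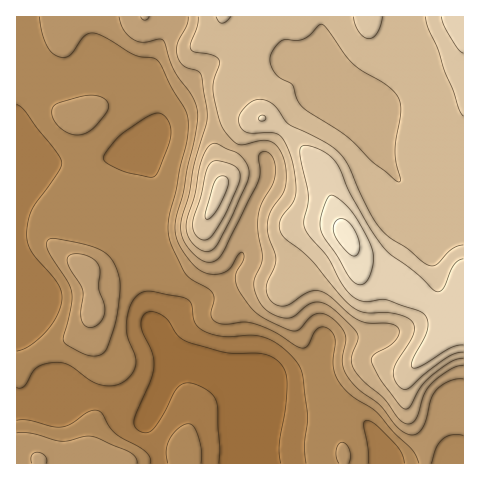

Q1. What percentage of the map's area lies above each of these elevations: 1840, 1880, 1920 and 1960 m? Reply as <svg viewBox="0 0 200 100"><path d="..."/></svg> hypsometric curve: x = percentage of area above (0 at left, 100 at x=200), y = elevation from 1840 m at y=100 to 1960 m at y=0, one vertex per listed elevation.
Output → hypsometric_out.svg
<svg viewBox="0 0 200 100"><path d="M161 100l-66-33-31-34-51-33"/></svg>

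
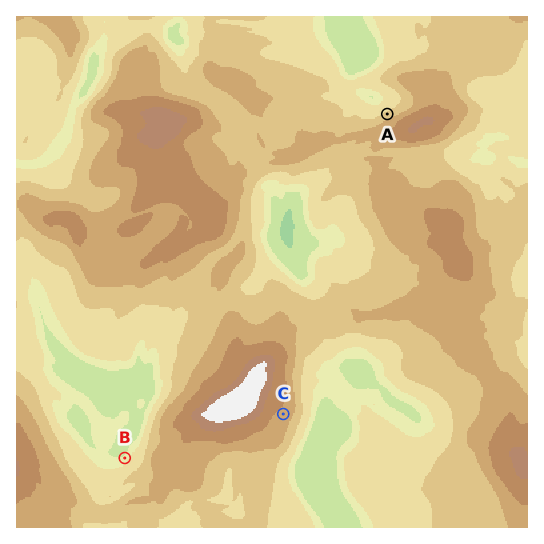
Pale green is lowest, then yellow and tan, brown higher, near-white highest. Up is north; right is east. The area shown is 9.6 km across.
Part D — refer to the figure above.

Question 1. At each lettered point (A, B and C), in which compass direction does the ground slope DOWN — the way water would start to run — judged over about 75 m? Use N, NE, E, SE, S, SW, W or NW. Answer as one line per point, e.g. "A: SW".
A: NW
B: NW
C: SE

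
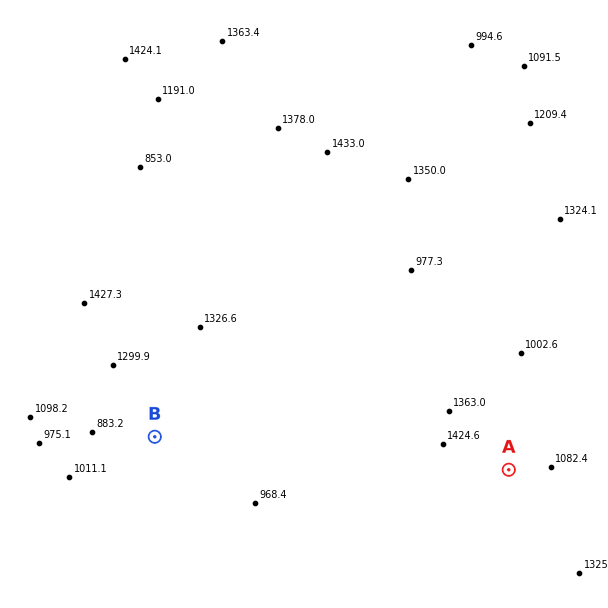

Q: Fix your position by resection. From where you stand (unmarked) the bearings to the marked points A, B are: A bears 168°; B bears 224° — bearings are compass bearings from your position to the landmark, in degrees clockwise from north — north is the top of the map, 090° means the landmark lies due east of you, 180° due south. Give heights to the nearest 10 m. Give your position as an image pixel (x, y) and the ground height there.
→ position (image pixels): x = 439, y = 142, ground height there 1280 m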